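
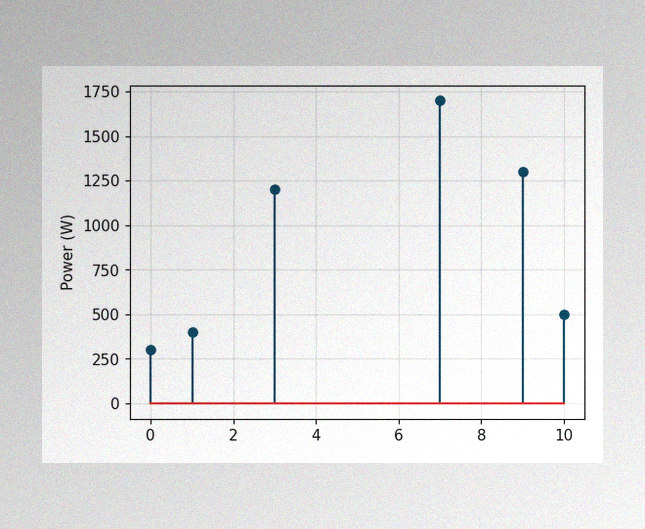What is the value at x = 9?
1300W

The image has some photo noise and uneven lighting. The stem at x=9 reaches 1300W.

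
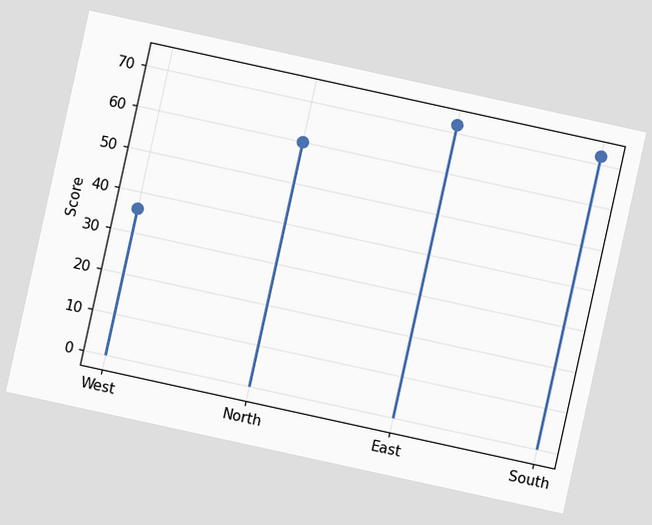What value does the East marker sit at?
72

The chart is tilted about 12° clockwise. The East marker sits at 72.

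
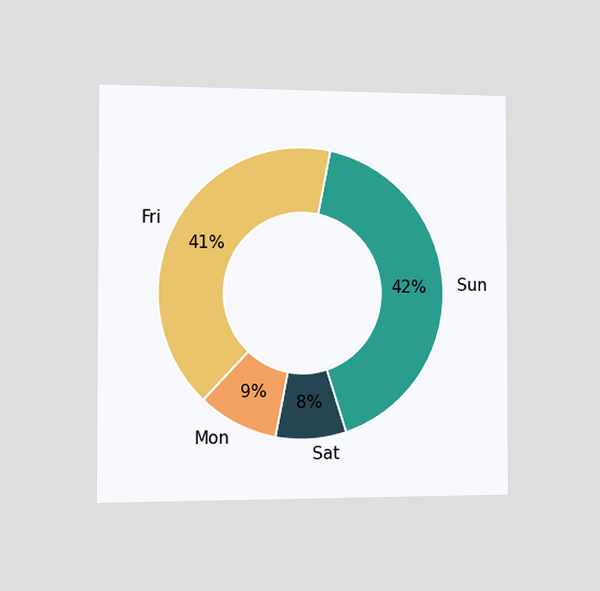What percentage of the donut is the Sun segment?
The chart is viewed slightly from the left. The Sun segment takes up 42% of the ring.

42%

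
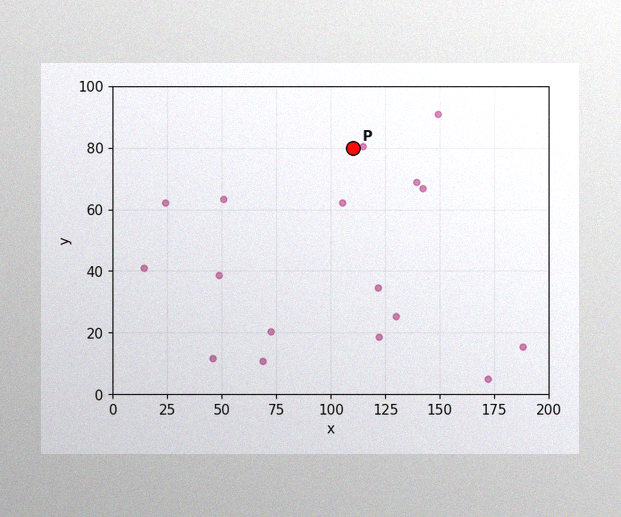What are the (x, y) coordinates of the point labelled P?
(110, 80)

The image has some photo noise and uneven lighting. Following the gridlines from P to each axis, P sits at (110, 80).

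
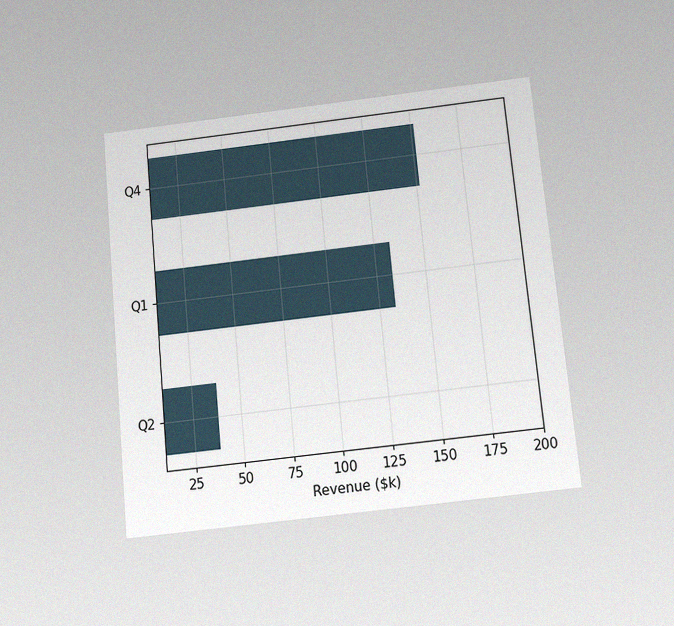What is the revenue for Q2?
The chart is tilted about 5° counter-clockwise and viewed slightly from below, with some photo noise. Reading along the chart's x-axis, the Q2 bar reaches $38k.

$38k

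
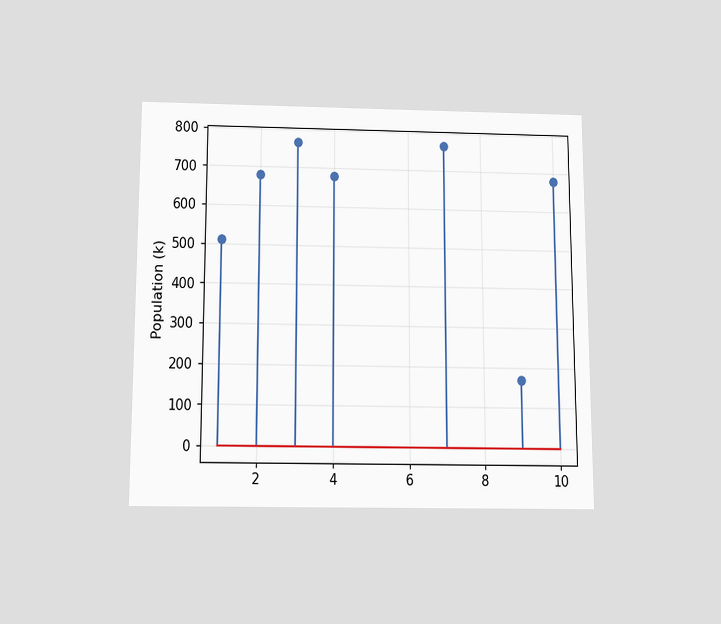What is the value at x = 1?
The chart is viewed slightly from below. The stem at x=1 reaches 510k.

510k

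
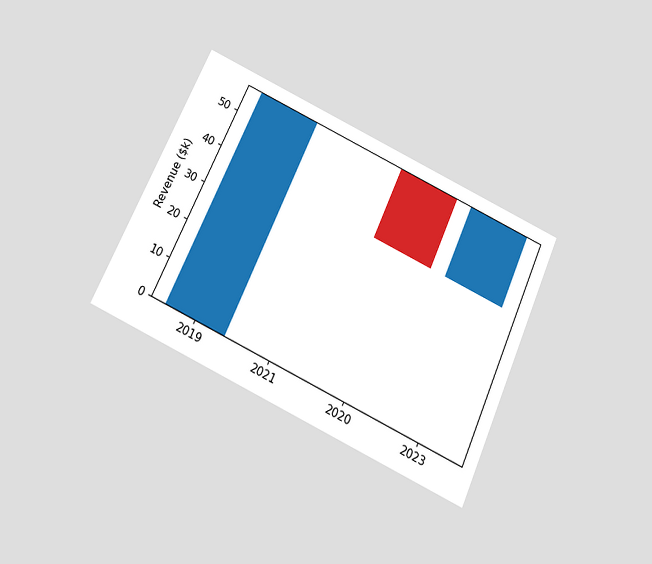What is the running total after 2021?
The chart is tilted about 25° clockwise and viewed slightly from below. After 2021 the running total reaches $57k.

$57k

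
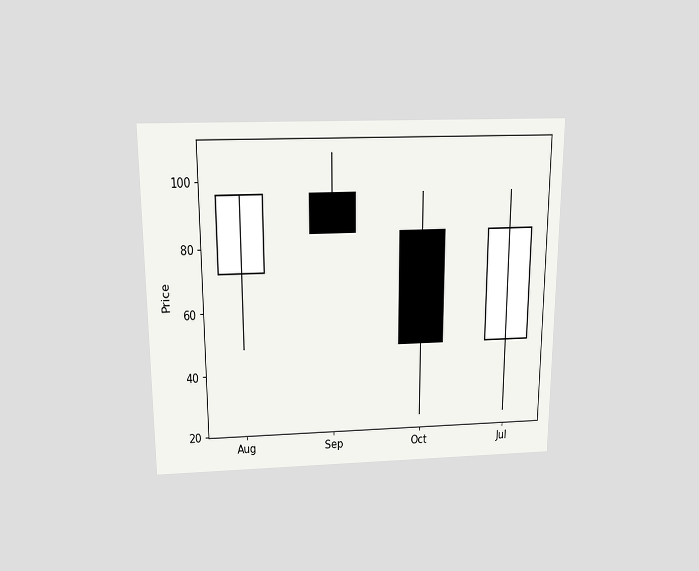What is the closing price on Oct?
The chart is viewed slightly from above. The Oct candle closes at 48.

48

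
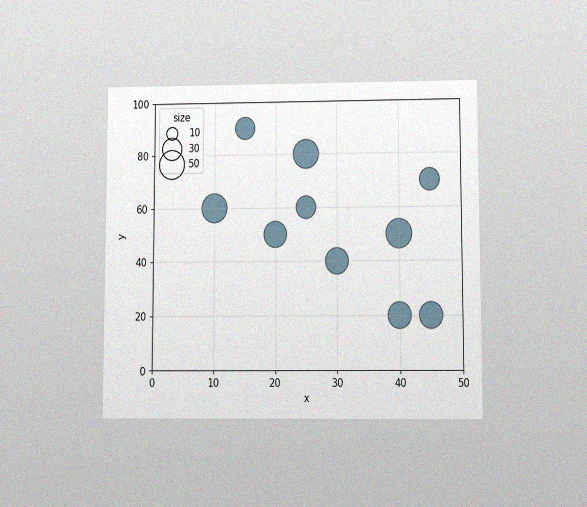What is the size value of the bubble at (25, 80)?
50

The chart is viewed at a slight angle, with some photo noise. Matching the bubble at (25, 80) against the size legend gives 50.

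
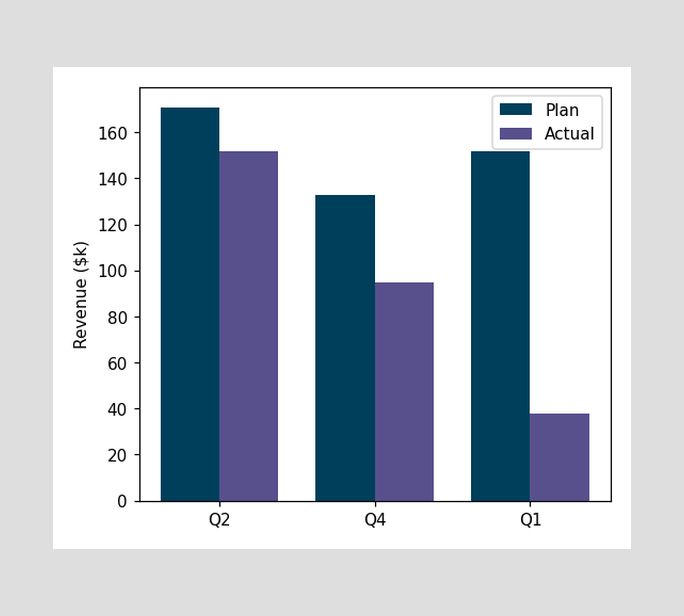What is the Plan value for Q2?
$171k

The Plan bar at Q2 reaches $171k on the y-axis.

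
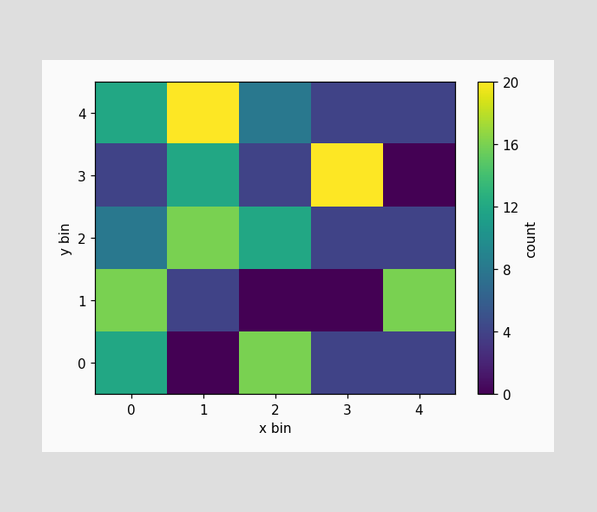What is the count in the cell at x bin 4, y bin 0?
4

Matching the cell (4, 0) against the colorbar gives 4.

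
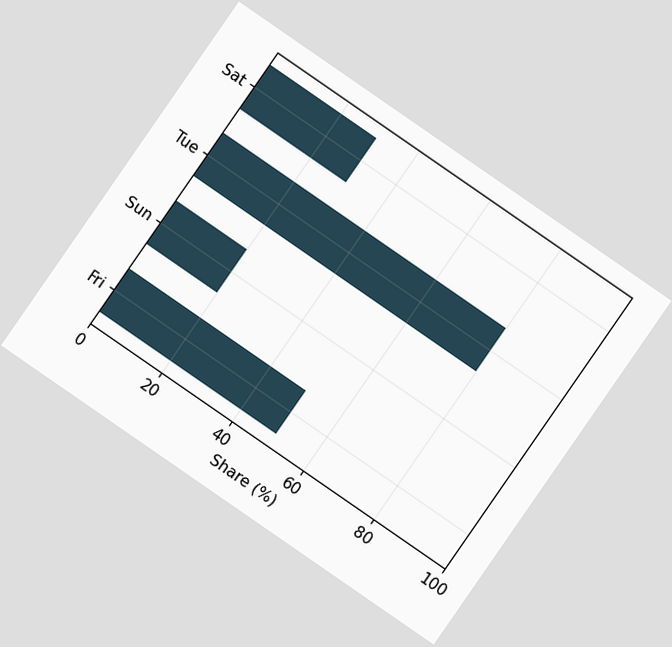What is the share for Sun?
The chart is tilted about 35° clockwise. Reading along the chart's x-axis, the Sun bar reaches 20%.

20%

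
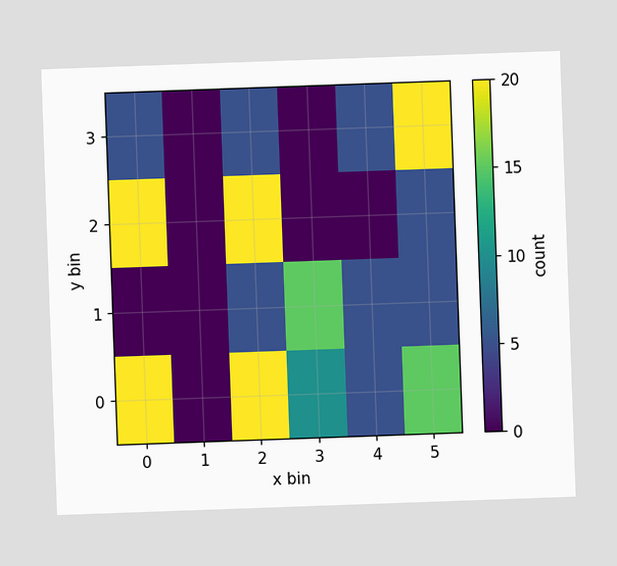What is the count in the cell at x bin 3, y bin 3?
0

The chart is tilted about 2° counter-clockwise. Matching the cell (3, 3) against the colorbar gives 0.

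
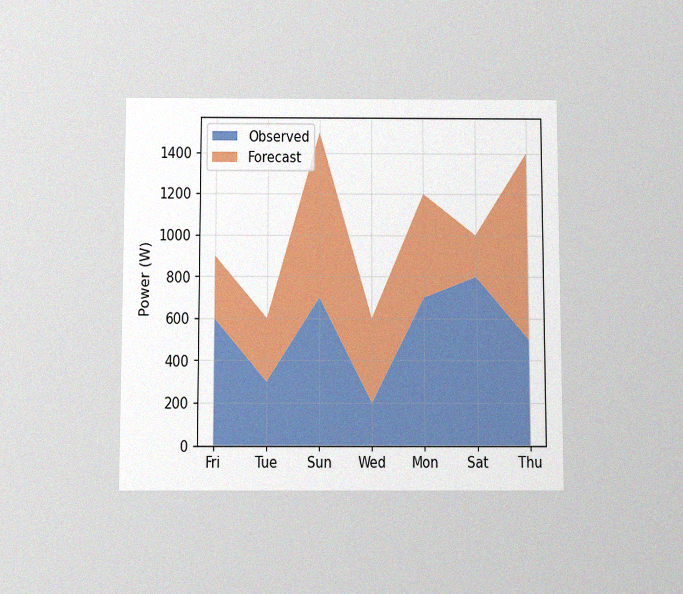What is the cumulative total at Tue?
The chart is viewed slightly from below, with some photo noise. The stacked total at Tue reaches 600W.

600W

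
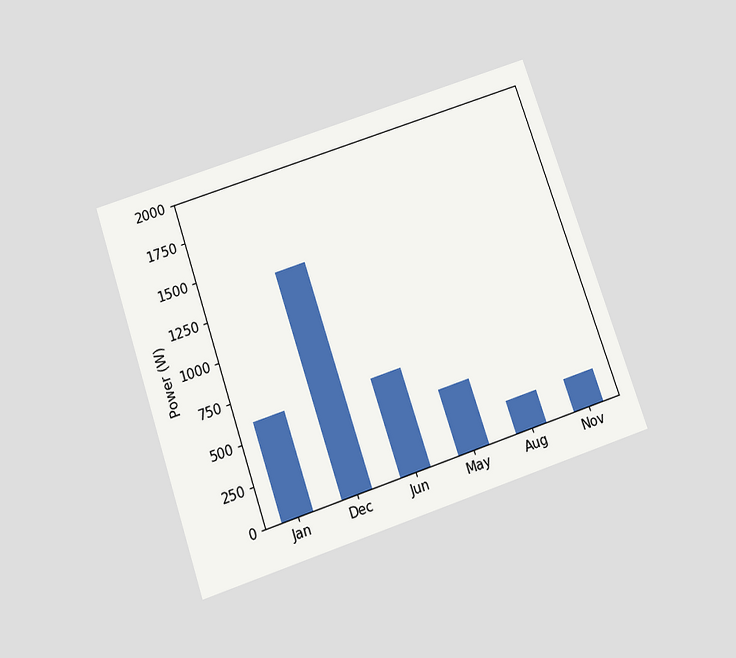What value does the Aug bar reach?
200W

The chart is tilted about 19° counter-clockwise and viewed slightly from below. Reading along the chart's y-axis, the Aug bar reaches 200W.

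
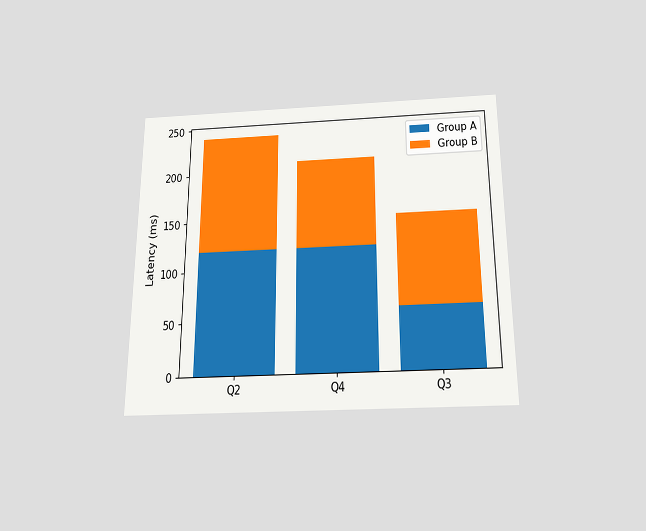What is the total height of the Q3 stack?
150ms

The chart is viewed slightly from below. The Q3 stack's top reaches 150ms on the y-axis.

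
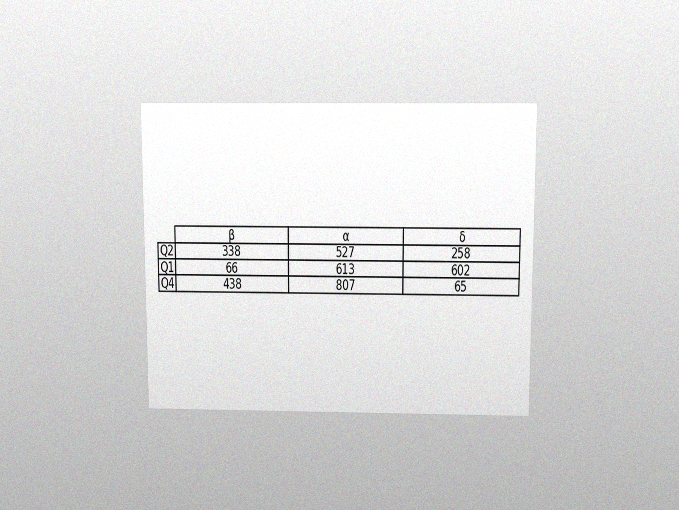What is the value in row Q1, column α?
613

The chart is viewed slightly from above, with some photo noise. The (Q1, α) cell reads 613.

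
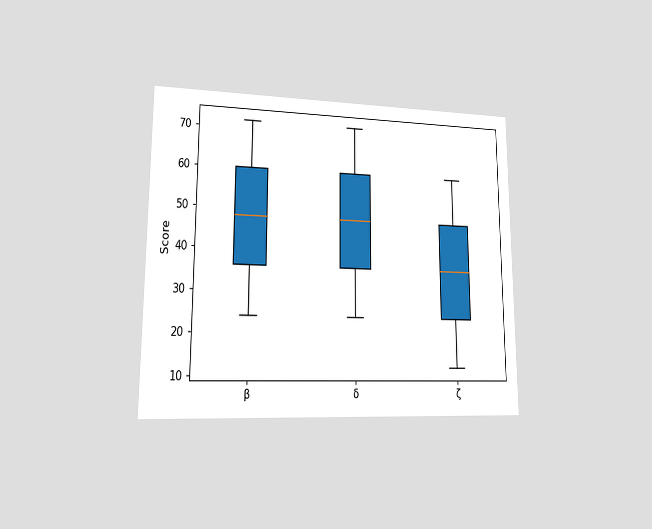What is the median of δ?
The chart is viewed at a slight angle. The median line in the δ box sits at 48.

48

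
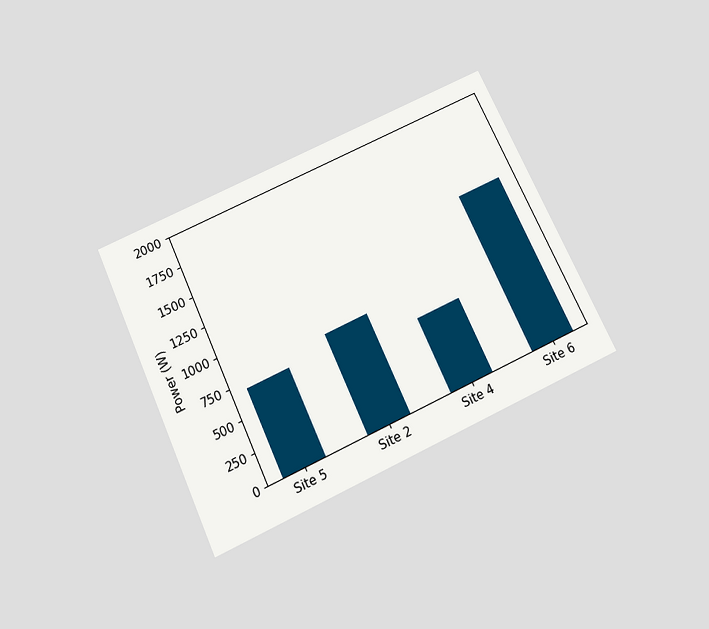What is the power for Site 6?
The chart is tilted about 25° counter-clockwise and viewed slightly from below. Reading along the chart's y-axis, the Site 6 bar reaches 1300W.

1300W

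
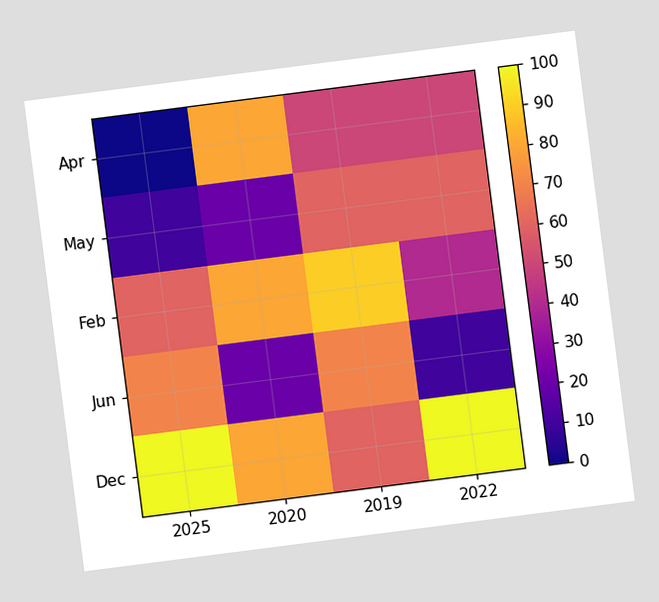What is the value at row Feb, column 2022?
The chart is tilted about 7° counter-clockwise. Matching cell (Feb, 2022) against the colorbar gives 40.

40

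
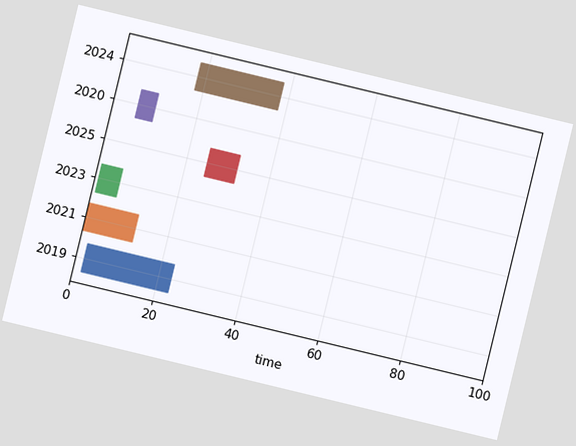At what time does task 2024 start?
18

The chart is tilted about 14° clockwise. The 2024 bar begins at t=18.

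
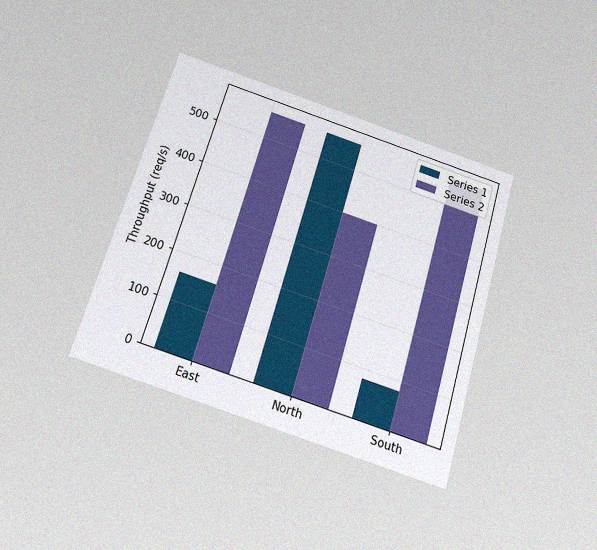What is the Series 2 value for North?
The chart is tilted about 16° clockwise and viewed slightly from below, with some photo noise. The Series 2 bar at North reaches 400req/s on the y-axis.

400req/s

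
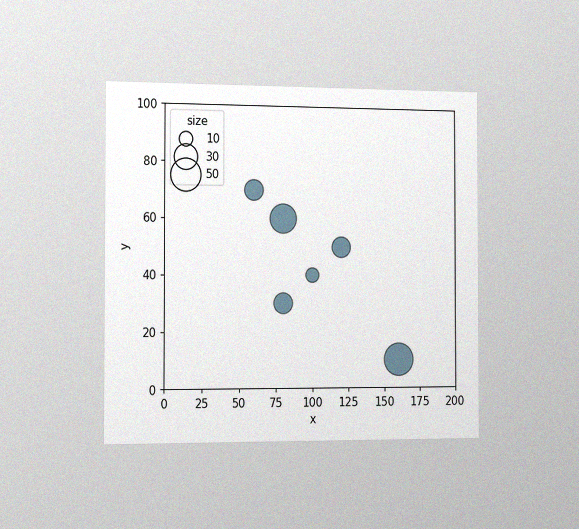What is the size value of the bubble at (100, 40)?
10

The chart is viewed slightly from the left, with some photo noise. Matching the bubble at (100, 40) against the size legend gives 10.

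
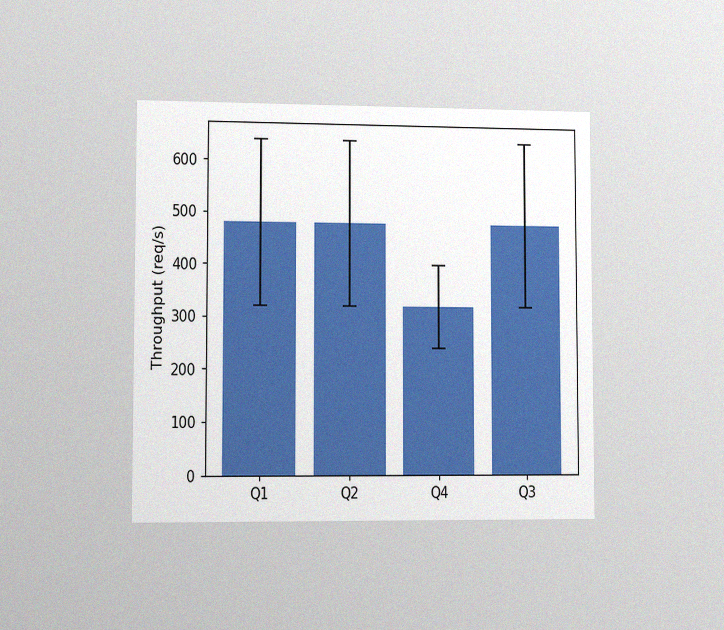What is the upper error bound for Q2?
640req/s

The chart is viewed slightly from the left, with some photo noise. The Q2 bar's upper whisker reaches 640req/s.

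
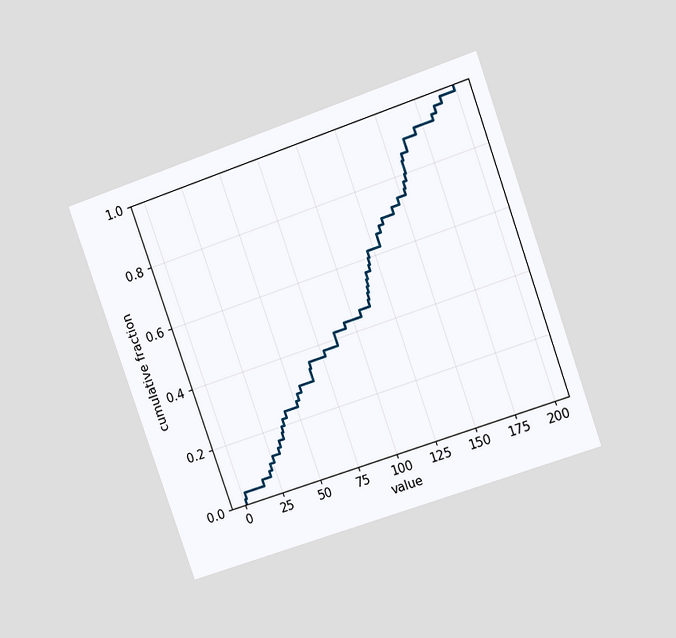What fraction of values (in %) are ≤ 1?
The chart is tilted about 19° counter-clockwise and viewed at a slight angle. At x=1 the ECDF step is at 2%.

2%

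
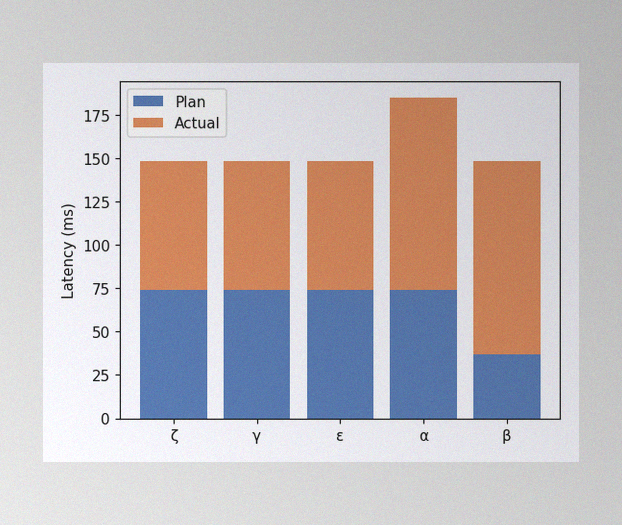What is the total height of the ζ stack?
The image has some photo noise and uneven lighting. The ζ stack's top reaches 148ms on the y-axis.

148ms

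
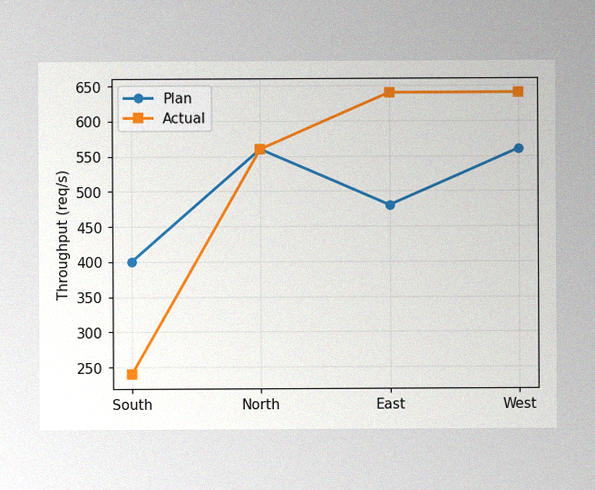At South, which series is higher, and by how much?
The image has some photo noise and uneven lighting. At South, Plan sits above the other line by 160req/s.

Plan, by 160req/s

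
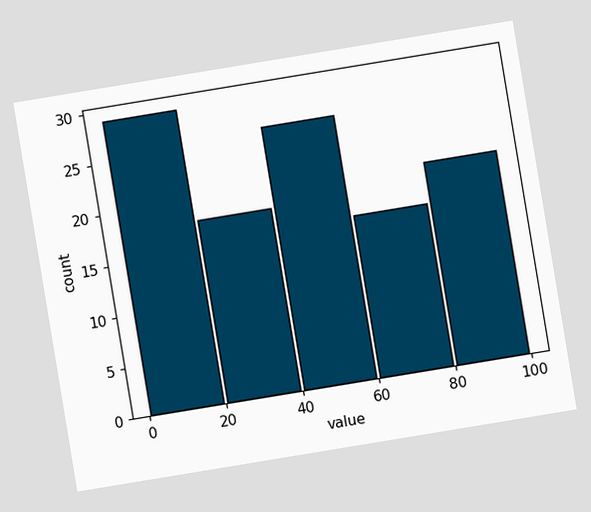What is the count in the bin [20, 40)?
18

The chart is tilted about 9° counter-clockwise. The [20, 40) bin has height 18.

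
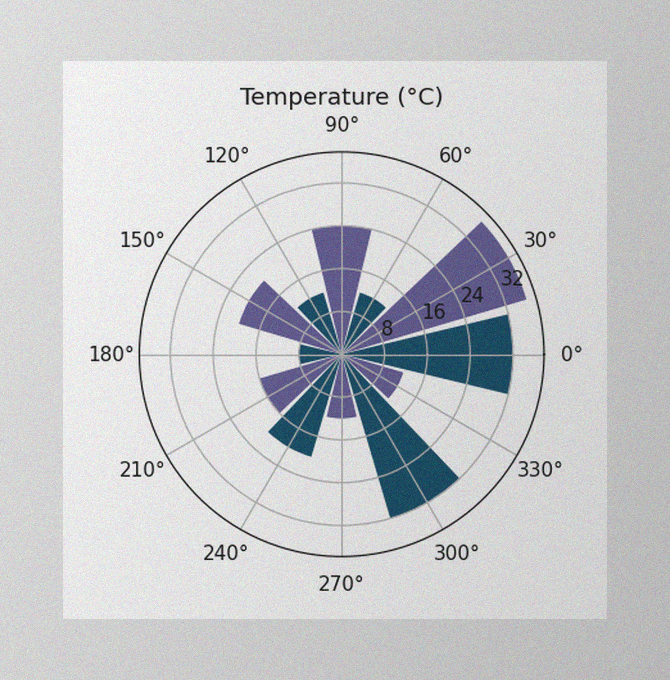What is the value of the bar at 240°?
20°C

The image has some photo noise and uneven lighting. The bar at 240° reaches 20°C on the radial axis.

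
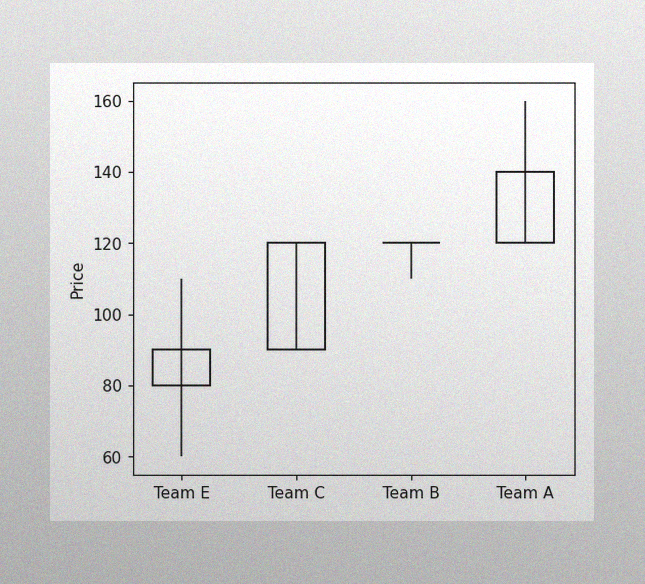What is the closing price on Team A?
The image has some photo noise and uneven lighting. The Team A candle closes at 140.

140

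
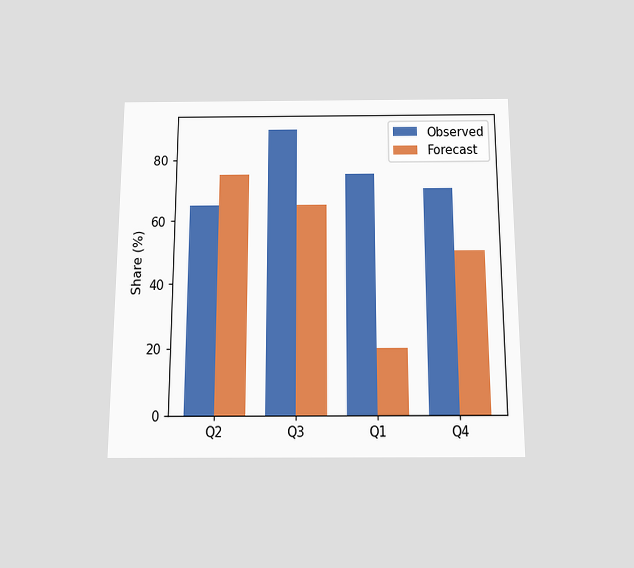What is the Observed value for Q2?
65%

The chart is viewed slightly from below. The Observed bar at Q2 reaches 65% on the y-axis.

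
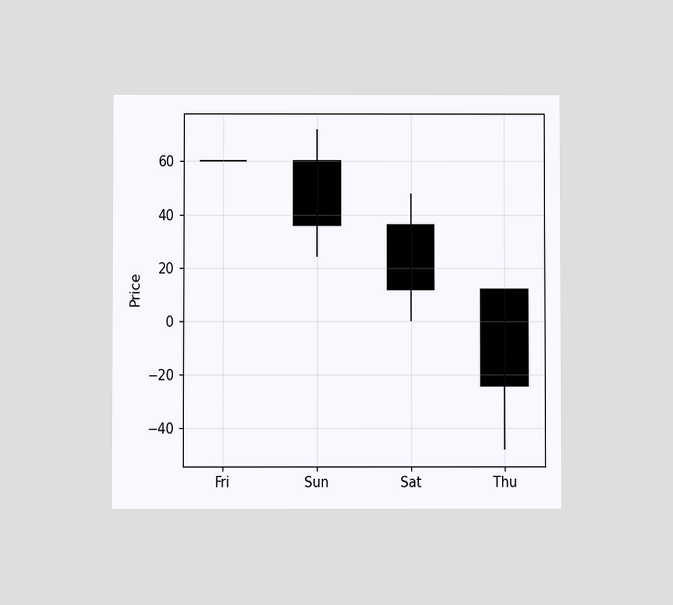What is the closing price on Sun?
36

The chart is viewed at a slight angle. The Sun candle closes at 36.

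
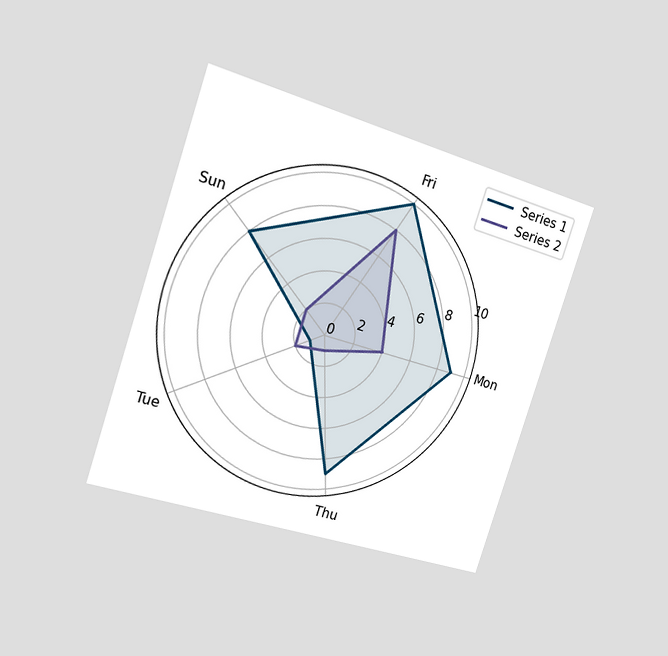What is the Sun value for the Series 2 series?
2

The chart is tilted about 18° clockwise and viewed slightly from the left. On the Sun axis, Series 2 reaches 2.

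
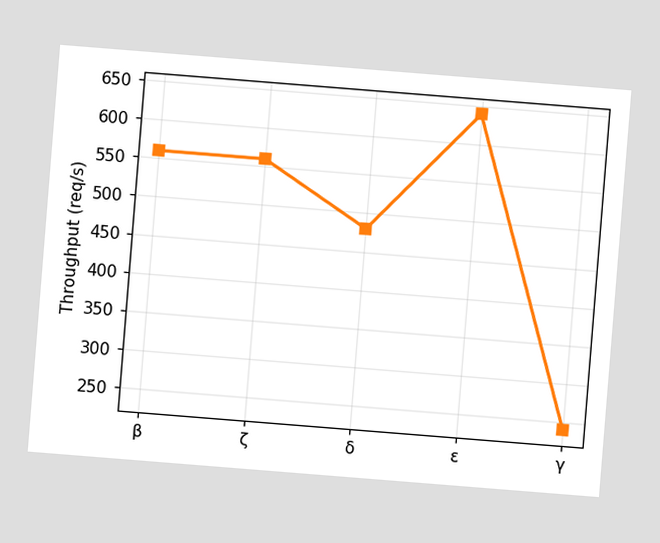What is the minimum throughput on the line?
The chart is tilted about 5° clockwise. The lowest point is at γ, and reading across to the y-axis gives 240req/s.

240req/s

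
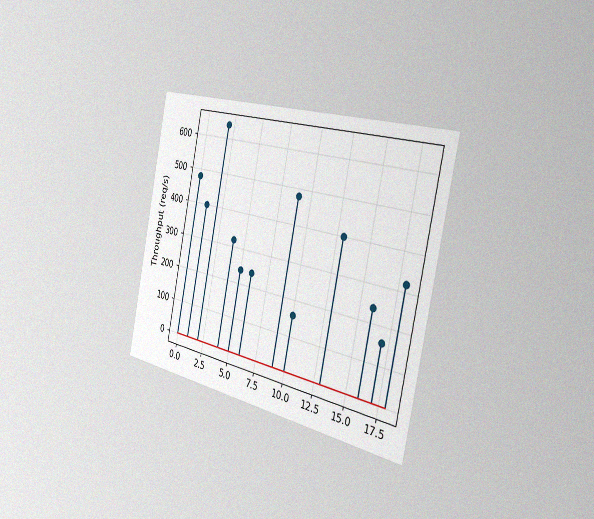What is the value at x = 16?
240req/s

The chart is tilted about 12° clockwise and viewed slightly from the right, with some photo noise. The stem at x=16 reaches 240req/s.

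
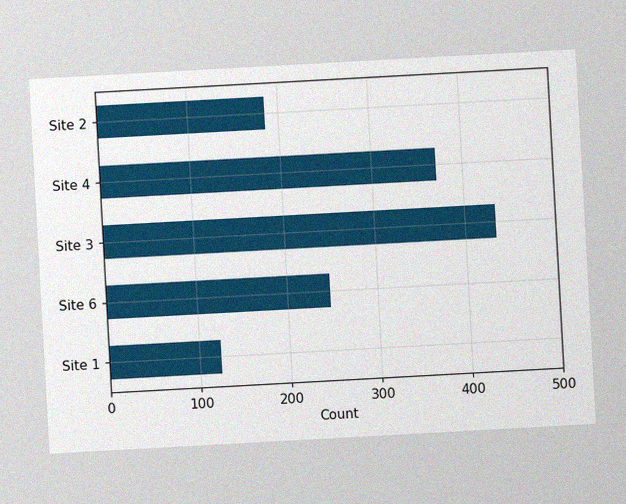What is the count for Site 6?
The chart is tilted about 3° counter-clockwise, with some photo noise. Reading along the chart's x-axis, the Site 6 bar reaches 248.

248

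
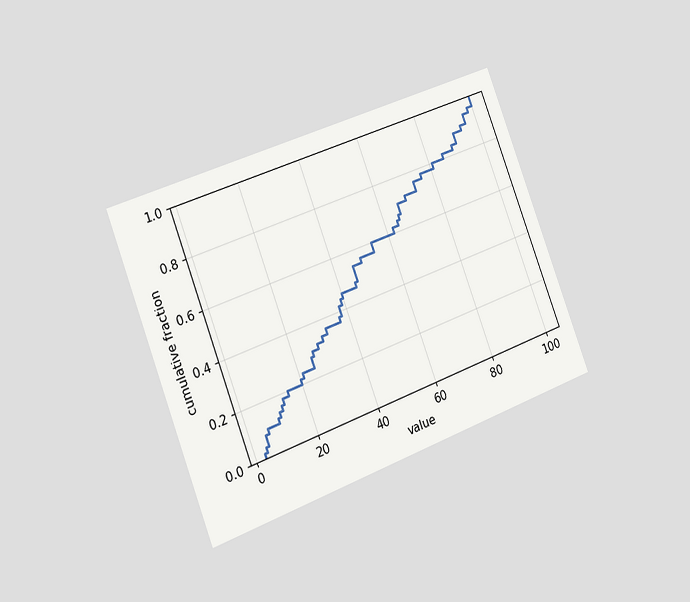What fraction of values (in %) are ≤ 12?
The chart is tilted about 21° counter-clockwise and viewed slightly from the left. At x=12 the ECDF step is at 16%.

16%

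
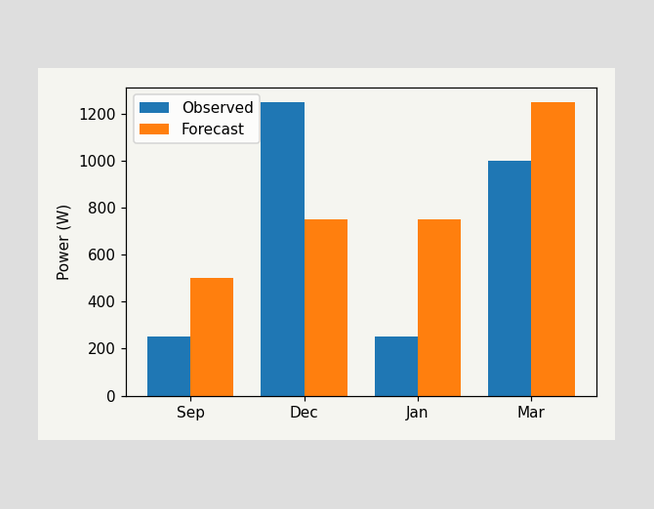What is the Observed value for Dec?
1250W

The Observed bar at Dec reaches 1250W on the y-axis.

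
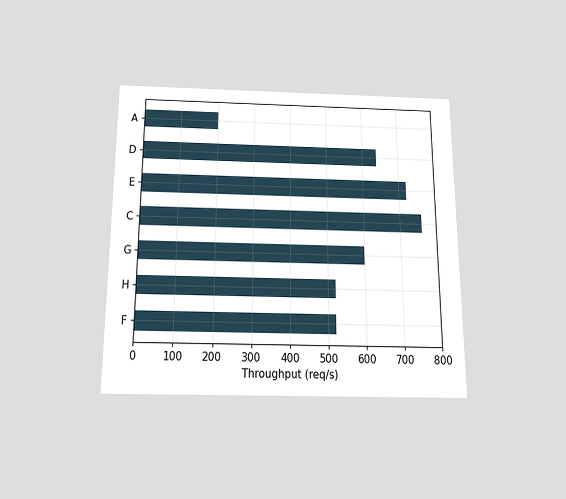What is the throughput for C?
The chart is viewed slightly from below. Reading along the chart's x-axis, the C bar reaches 760req/s.

760req/s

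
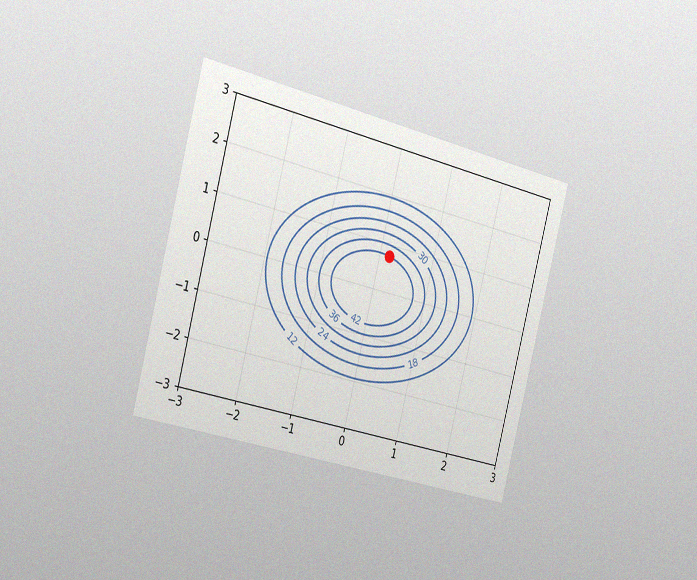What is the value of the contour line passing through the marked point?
42

The chart is tilted about 15° clockwise and viewed slightly from the left, with some photo noise. The marked point sits on the contour labelled 42.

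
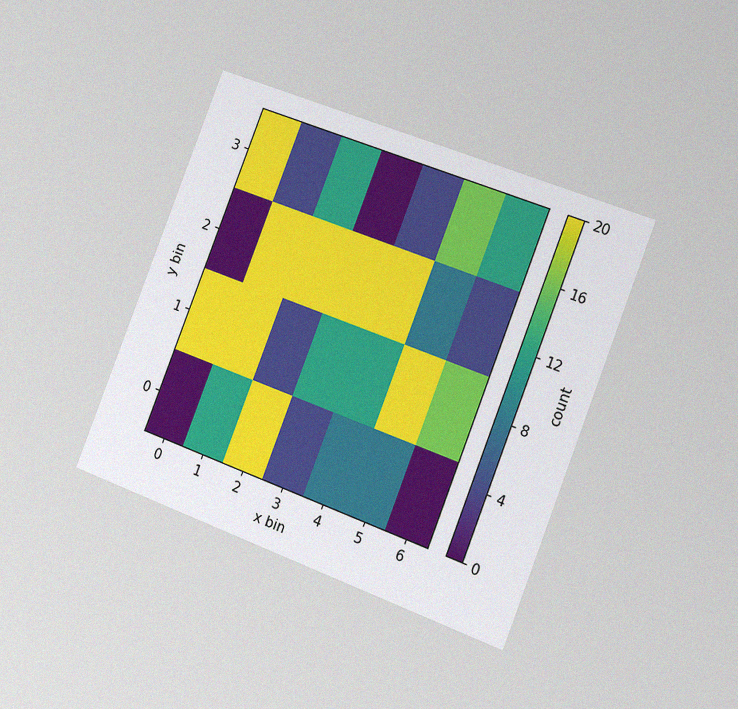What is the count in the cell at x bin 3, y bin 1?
The chart is tilted about 21° clockwise and viewed slightly from the right, with some photo noise. Matching the cell (3, 1) against the colorbar gives 12.

12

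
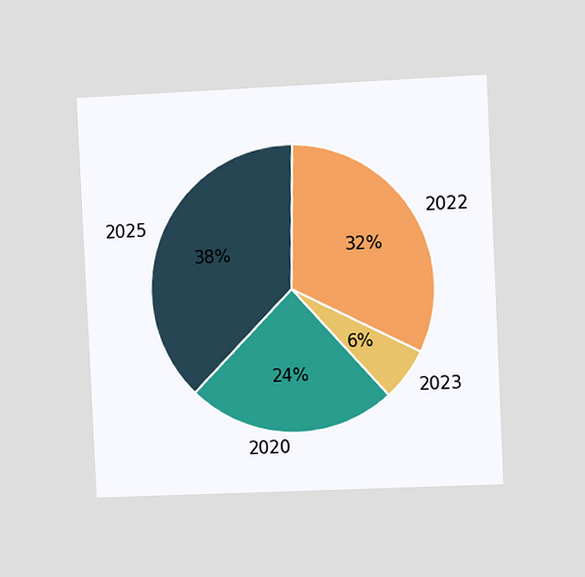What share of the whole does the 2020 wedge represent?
The chart is tilted about 3° counter-clockwise and viewed slightly from the right. The 2020 slice takes up 24% of the pie.

24%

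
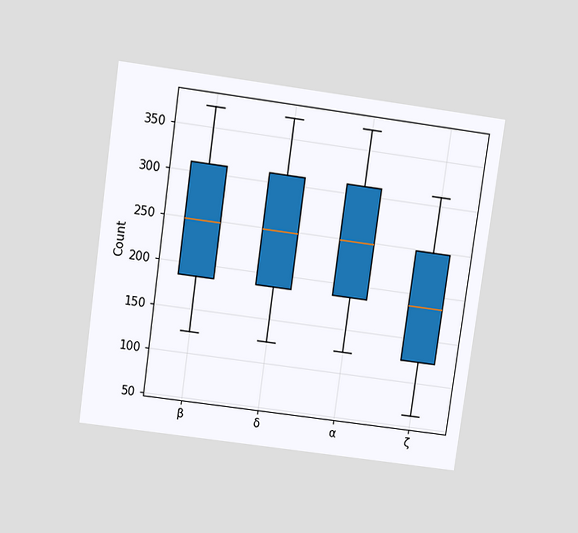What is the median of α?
248

The chart is tilted about 8° clockwise and viewed slightly from above. The median line in the α box sits at 248.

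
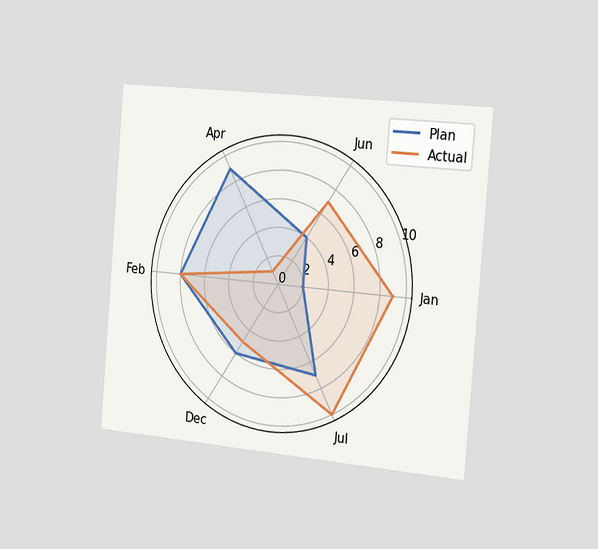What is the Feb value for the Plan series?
The chart is tilted about 5° clockwise and viewed slightly from the right. On the Feb axis, Plan reaches 8.

8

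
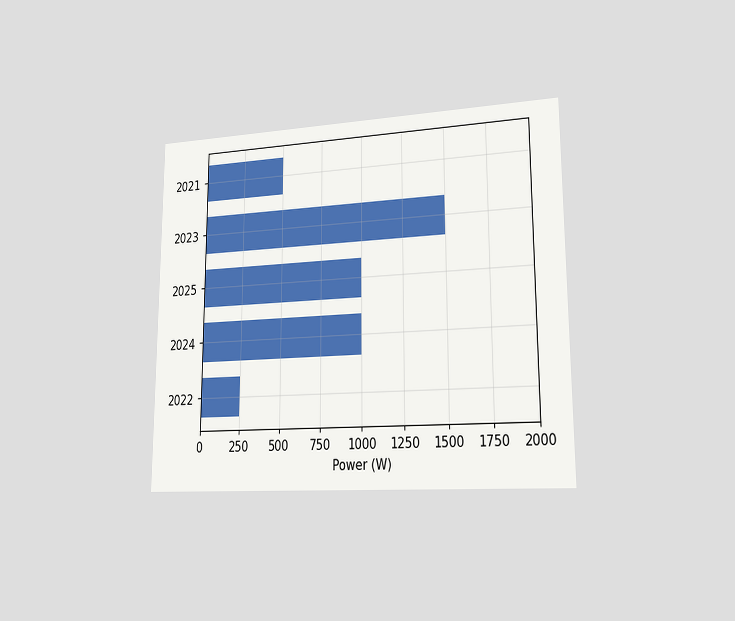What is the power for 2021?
The chart is viewed slightly from the right. Reading along the chart's x-axis, the 2021 bar reaches 500W.

500W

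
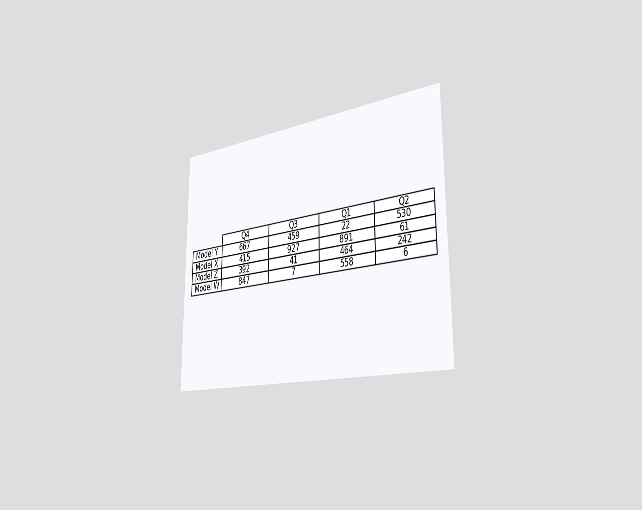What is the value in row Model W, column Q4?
The chart is viewed slightly from the right. The (Model W, Q4) cell reads 847.

847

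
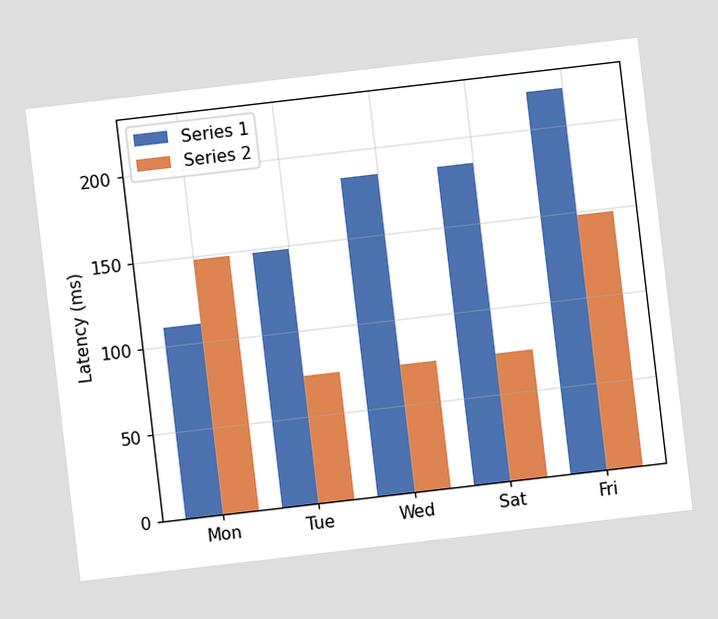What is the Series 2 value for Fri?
148ms

The chart is tilted about 7° counter-clockwise. The Series 2 bar at Fri reaches 148ms on the y-axis.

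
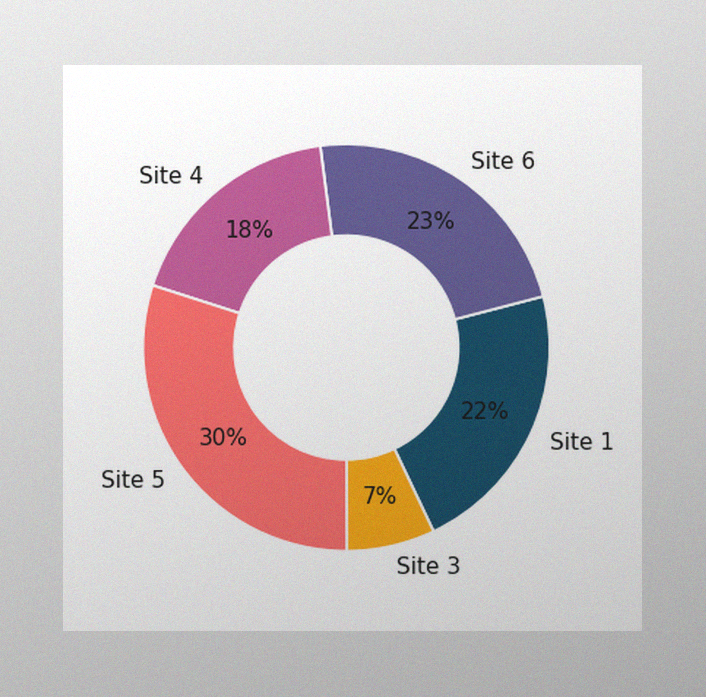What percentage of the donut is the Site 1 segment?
22%

The image has some photo noise and uneven lighting. The Site 1 segment takes up 22% of the ring.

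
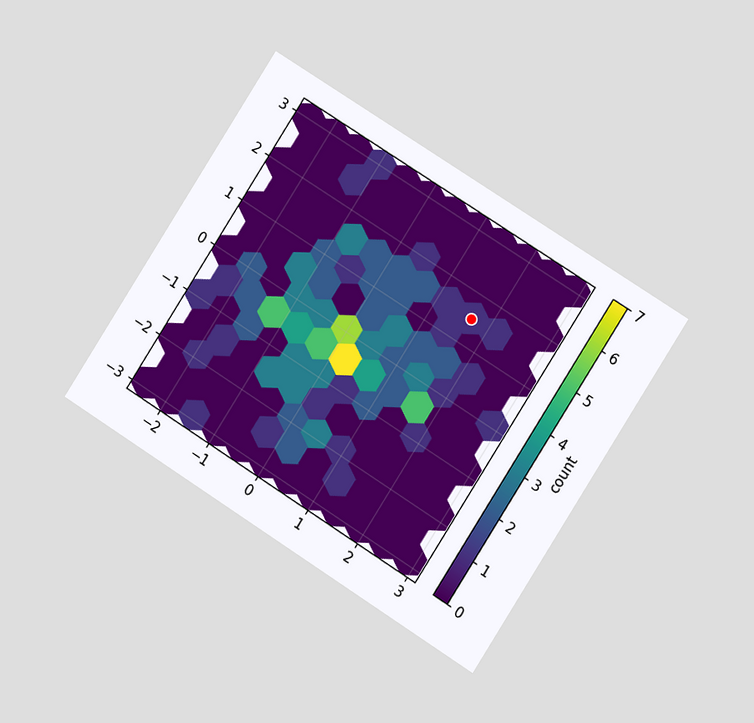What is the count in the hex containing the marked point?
The chart is tilted about 33° clockwise and viewed at a slight angle. The marked hex reads 1 on the colorbar.

1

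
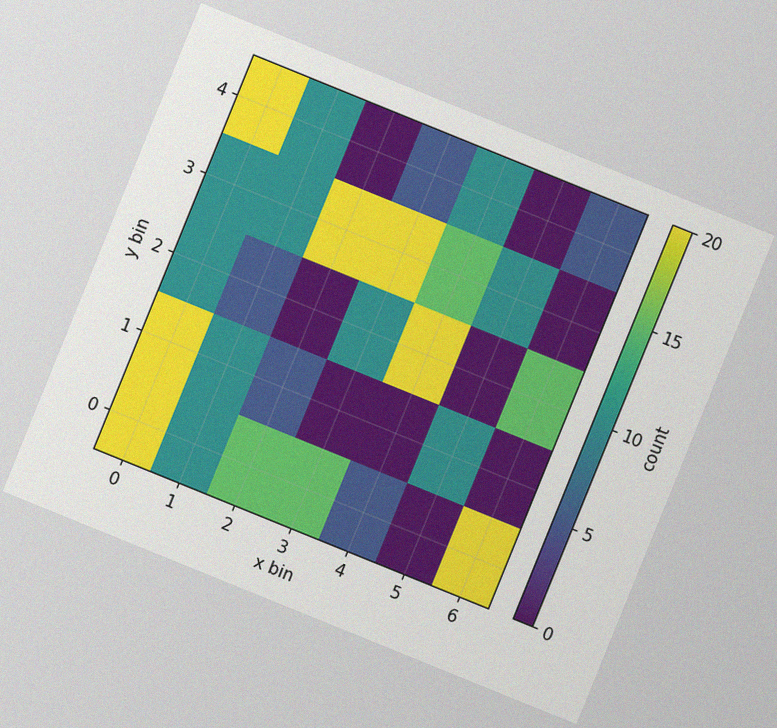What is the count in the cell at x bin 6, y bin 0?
The chart is tilted about 22° clockwise, with some photo noise. Matching the cell (6, 0) against the colorbar gives 20.

20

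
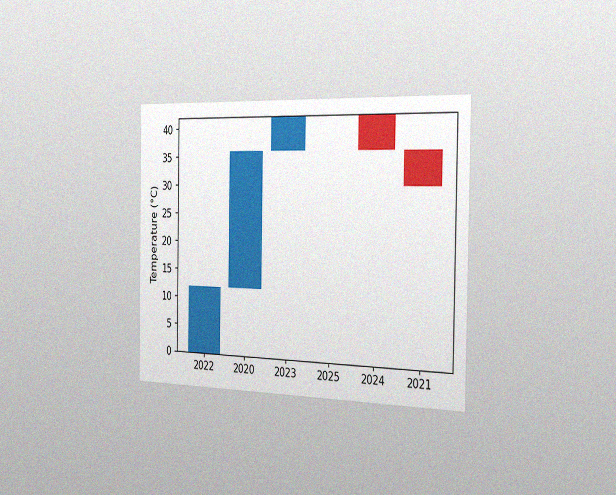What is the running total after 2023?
42°C

The chart is viewed slightly from the right, with some photo noise. After 2023 the running total reaches 42°C.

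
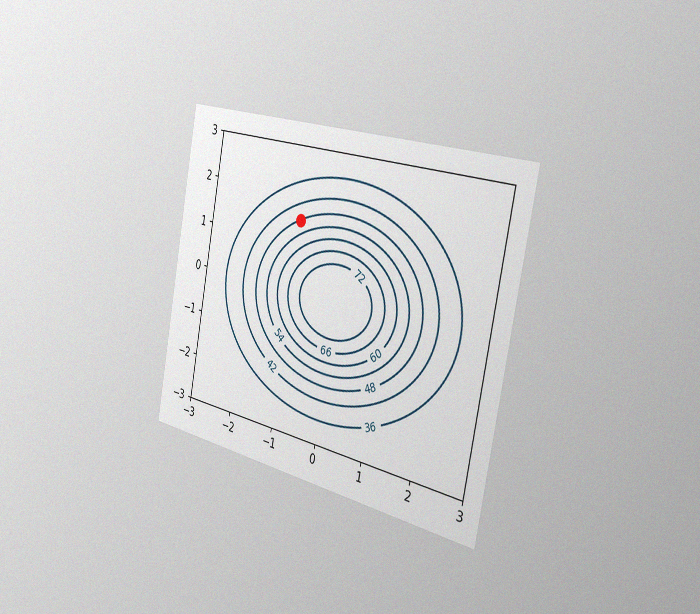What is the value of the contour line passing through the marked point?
48

The chart is tilted about 11° clockwise and viewed slightly from the right, with some photo noise. The marked point sits on the contour labelled 48.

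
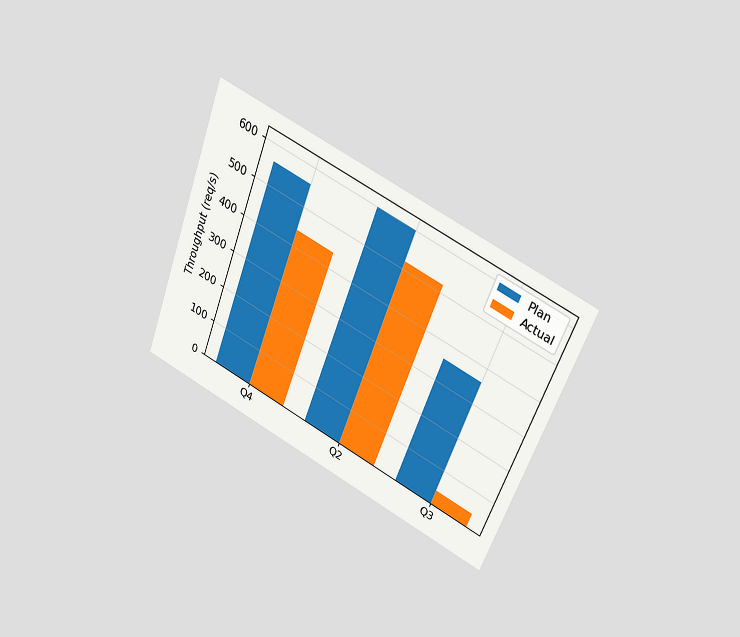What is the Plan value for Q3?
The chart is tilted about 21° clockwise and viewed slightly from above. The Plan bar at Q3 reaches 360req/s on the y-axis.

360req/s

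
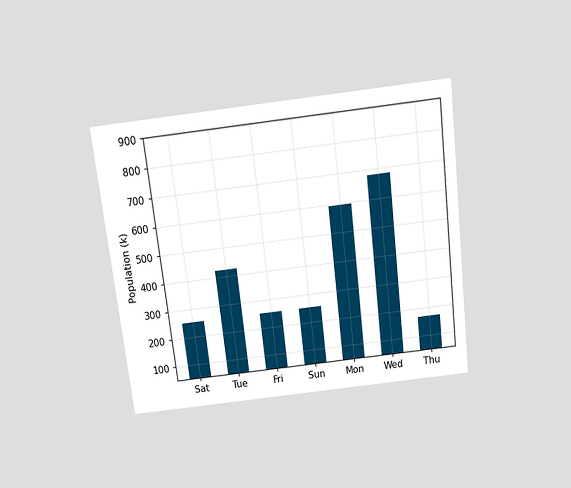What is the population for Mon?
The chart is tilted about 7° counter-clockwise and viewed slightly from above. Reading along the chart's y-axis, the Mon bar reaches 595k.

595k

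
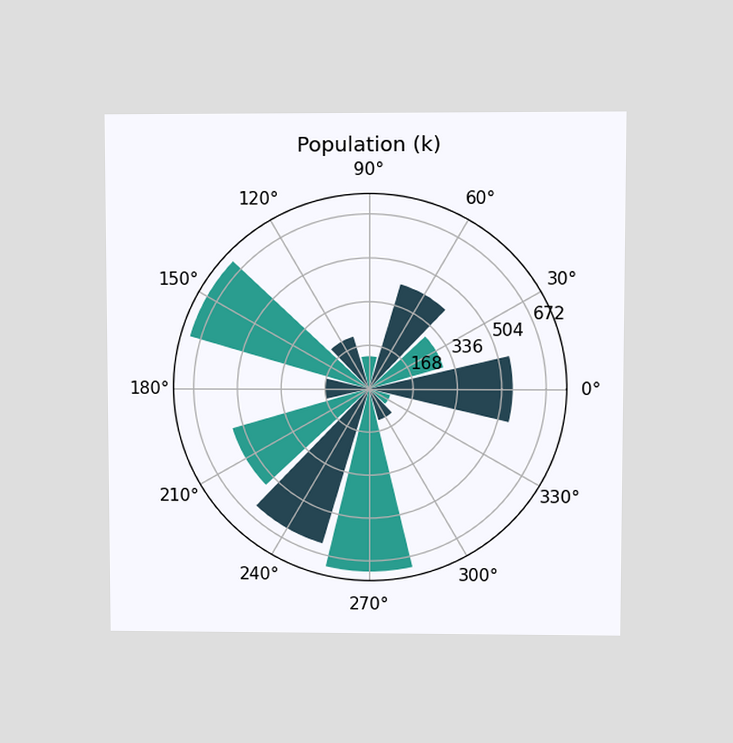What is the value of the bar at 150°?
The chart is viewed at a slight angle. The bar at 150° reaches 714k on the radial axis.

714k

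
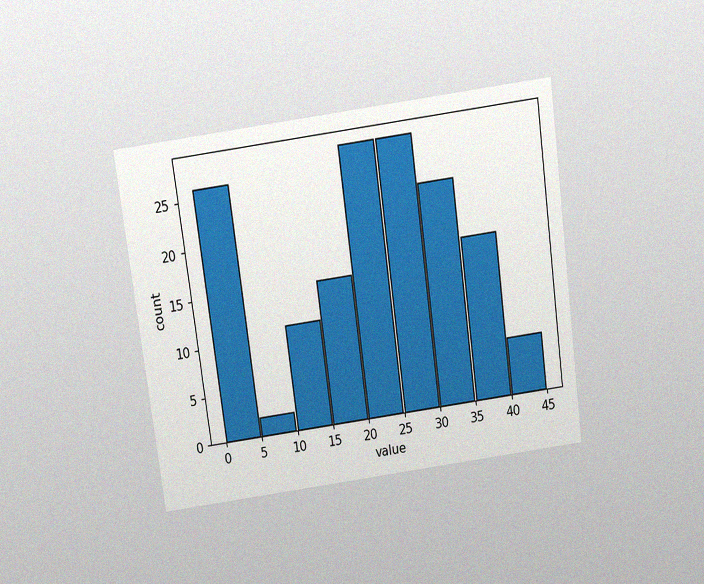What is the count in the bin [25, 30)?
28

The chart is tilted about 8° counter-clockwise and viewed slightly from above, with some photo noise. The [25, 30) bin has height 28.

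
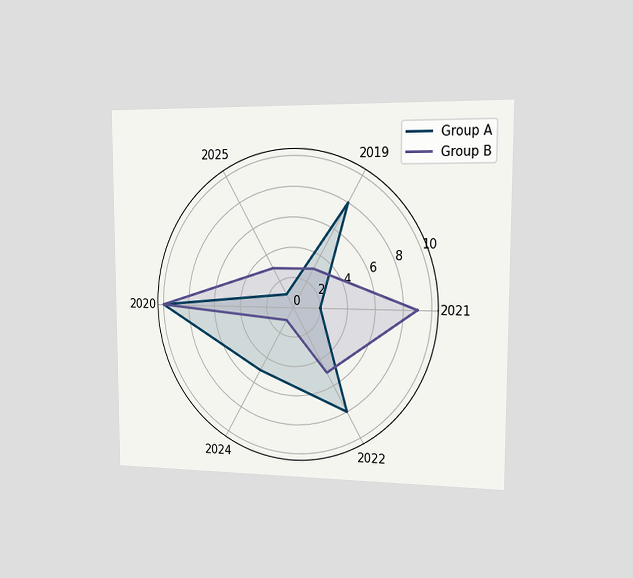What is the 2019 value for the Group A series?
The chart is viewed slightly from the right. On the 2019 axis, Group A reaches 8.

8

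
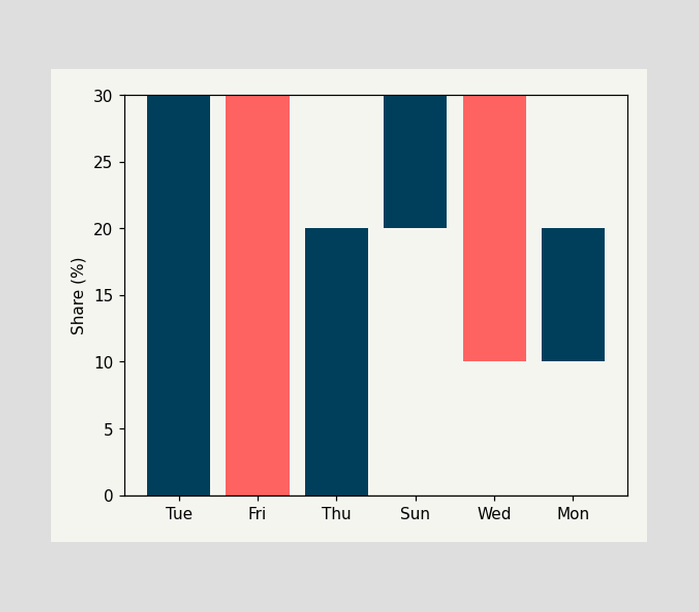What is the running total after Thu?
After Thu the running total reaches 20%.

20%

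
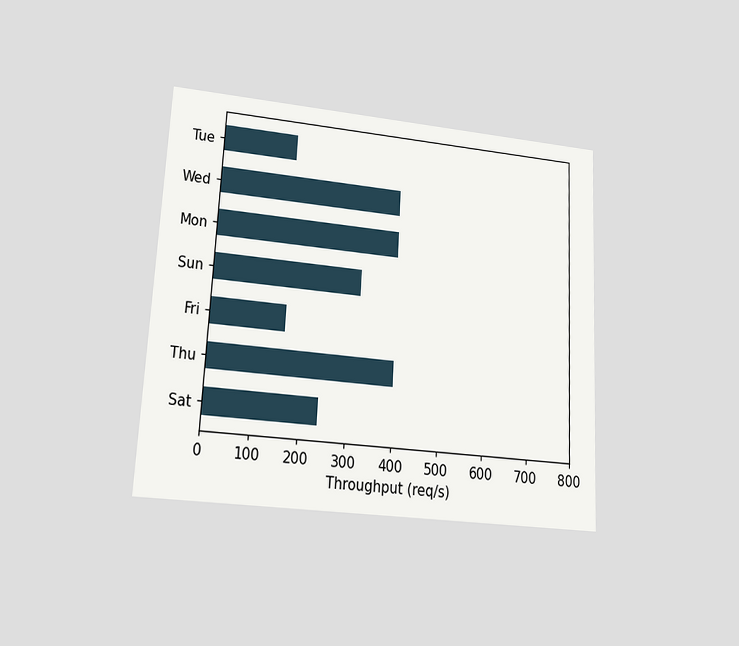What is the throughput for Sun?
320req/s

The chart is tilted about 3° clockwise and viewed at a slight angle. Reading along the chart's x-axis, the Sun bar reaches 320req/s.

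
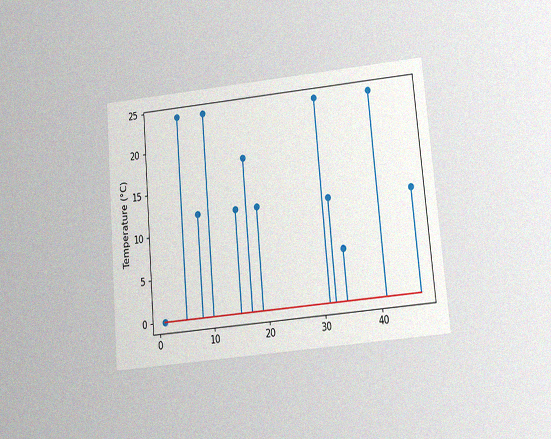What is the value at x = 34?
The chart is tilted about 5° counter-clockwise and viewed at a slight angle, with some photo noise. The stem at x=34 reaches 6°C.

6°C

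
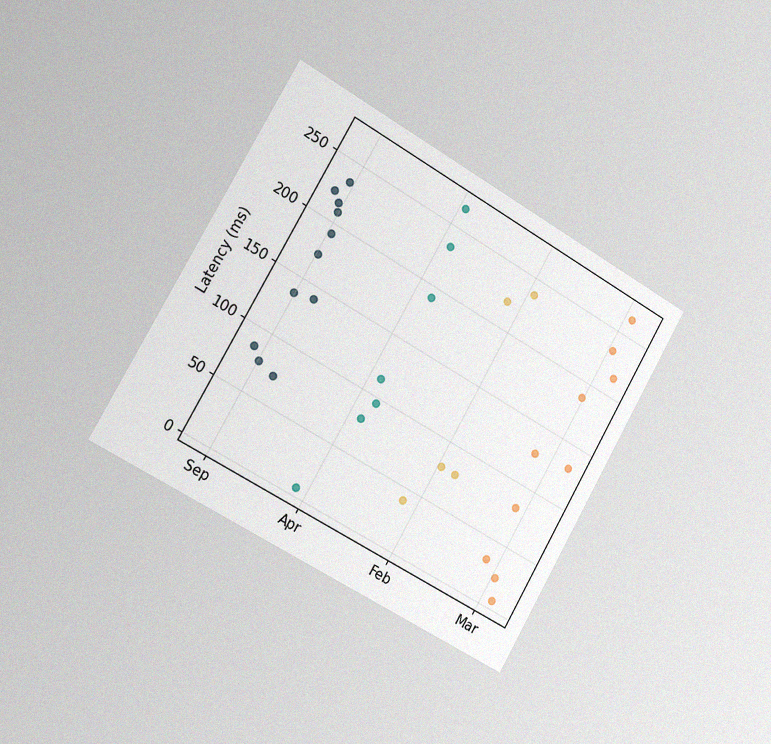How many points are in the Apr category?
7

The chart is tilted about 30° clockwise and viewed slightly from the left, with some photo noise. Counting the markers in the Apr column gives 7.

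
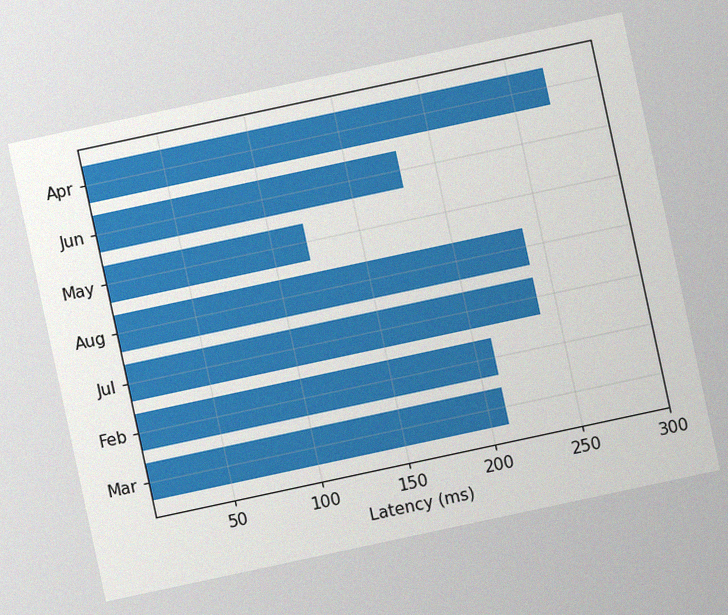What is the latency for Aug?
The chart is tilted about 12° counter-clockwise, with some photo noise. Reading along the chart's x-axis, the Aug bar reaches 240ms.

240ms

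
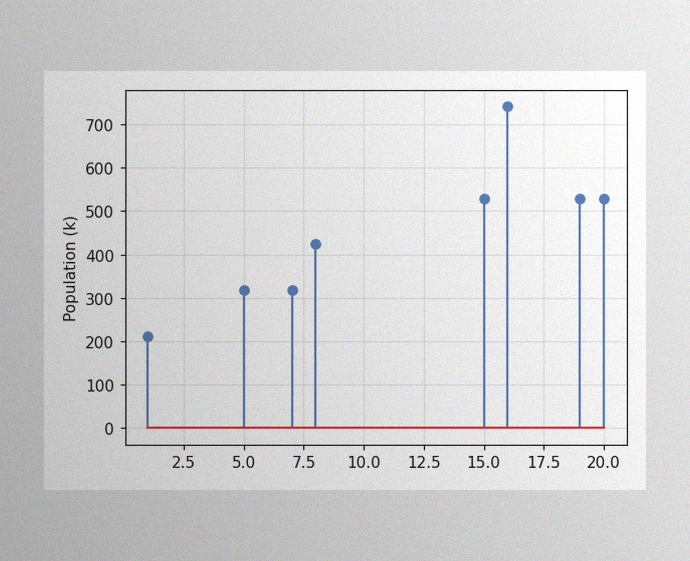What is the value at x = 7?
The image has some photo noise and uneven lighting. The stem at x=7 reaches 318k.

318k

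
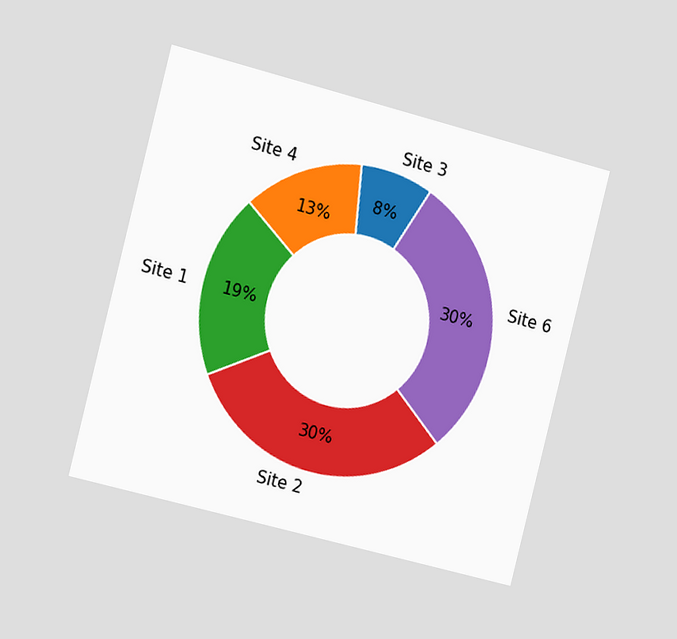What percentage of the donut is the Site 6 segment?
The chart is tilted about 14° clockwise and viewed slightly from the left. The Site 6 segment takes up 30% of the ring.

30%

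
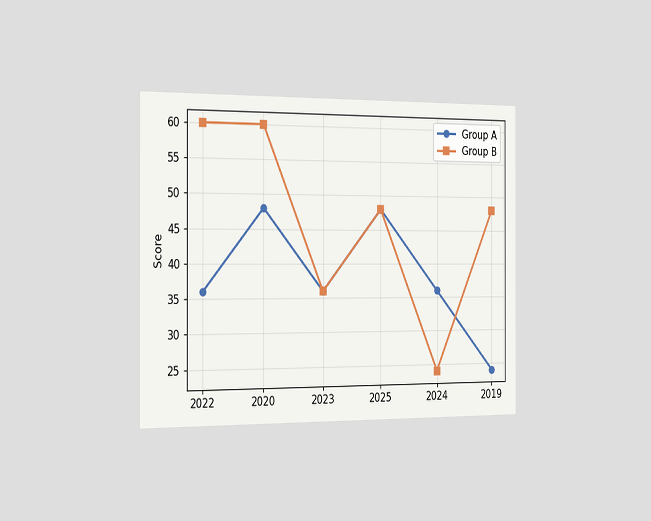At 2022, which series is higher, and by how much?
Group B, by 24

The chart is viewed slightly from the left. At 2022, Group B sits above the other line by 24.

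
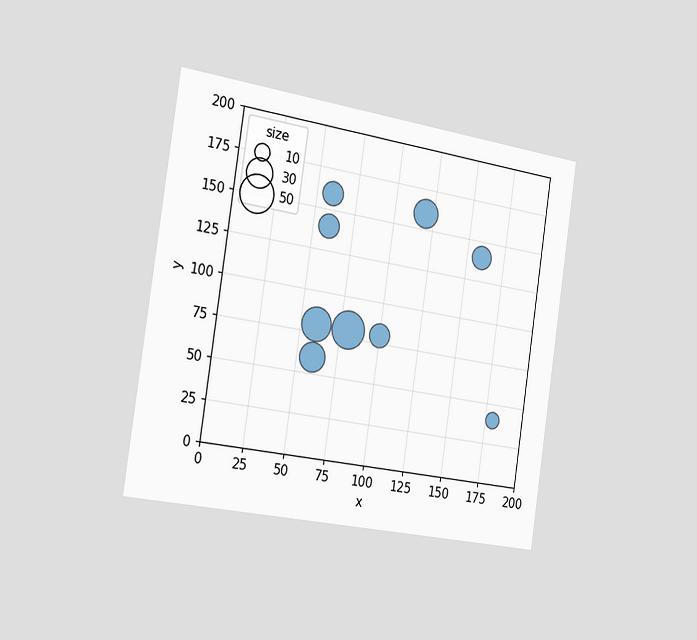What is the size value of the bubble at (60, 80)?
The chart is tilted about 8° clockwise and viewed slightly from the left. Matching the bubble at (60, 80) against the size legend gives 40.

40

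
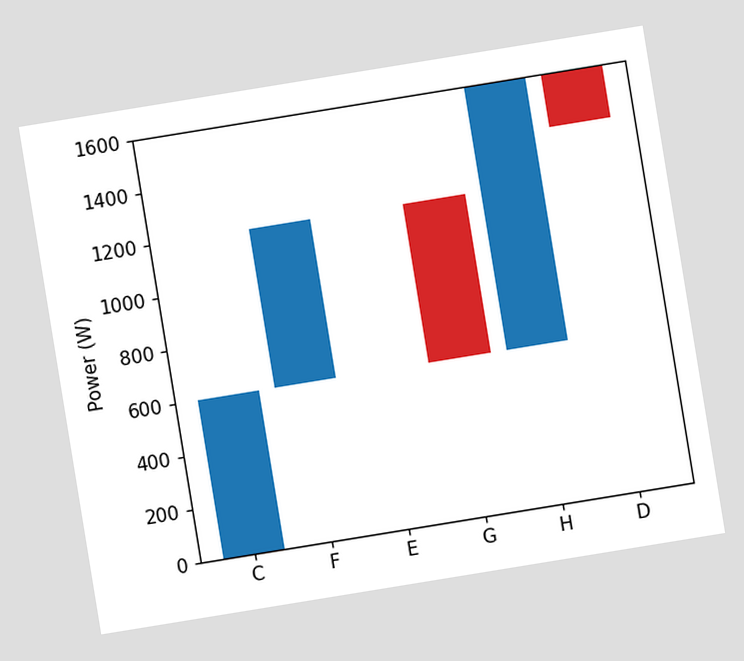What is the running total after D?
1400W

The chart is tilted about 9° counter-clockwise. After D the running total reaches 1400W.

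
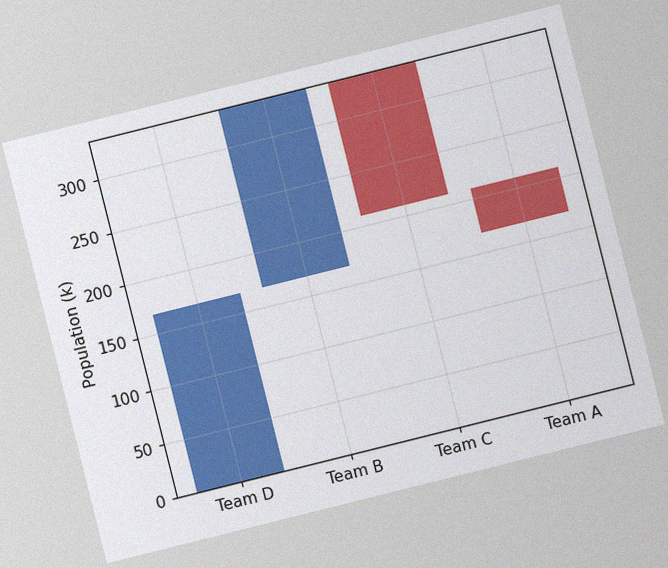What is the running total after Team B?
336k

The chart is tilted about 14° counter-clockwise, with some photo noise. After Team B the running total reaches 336k.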